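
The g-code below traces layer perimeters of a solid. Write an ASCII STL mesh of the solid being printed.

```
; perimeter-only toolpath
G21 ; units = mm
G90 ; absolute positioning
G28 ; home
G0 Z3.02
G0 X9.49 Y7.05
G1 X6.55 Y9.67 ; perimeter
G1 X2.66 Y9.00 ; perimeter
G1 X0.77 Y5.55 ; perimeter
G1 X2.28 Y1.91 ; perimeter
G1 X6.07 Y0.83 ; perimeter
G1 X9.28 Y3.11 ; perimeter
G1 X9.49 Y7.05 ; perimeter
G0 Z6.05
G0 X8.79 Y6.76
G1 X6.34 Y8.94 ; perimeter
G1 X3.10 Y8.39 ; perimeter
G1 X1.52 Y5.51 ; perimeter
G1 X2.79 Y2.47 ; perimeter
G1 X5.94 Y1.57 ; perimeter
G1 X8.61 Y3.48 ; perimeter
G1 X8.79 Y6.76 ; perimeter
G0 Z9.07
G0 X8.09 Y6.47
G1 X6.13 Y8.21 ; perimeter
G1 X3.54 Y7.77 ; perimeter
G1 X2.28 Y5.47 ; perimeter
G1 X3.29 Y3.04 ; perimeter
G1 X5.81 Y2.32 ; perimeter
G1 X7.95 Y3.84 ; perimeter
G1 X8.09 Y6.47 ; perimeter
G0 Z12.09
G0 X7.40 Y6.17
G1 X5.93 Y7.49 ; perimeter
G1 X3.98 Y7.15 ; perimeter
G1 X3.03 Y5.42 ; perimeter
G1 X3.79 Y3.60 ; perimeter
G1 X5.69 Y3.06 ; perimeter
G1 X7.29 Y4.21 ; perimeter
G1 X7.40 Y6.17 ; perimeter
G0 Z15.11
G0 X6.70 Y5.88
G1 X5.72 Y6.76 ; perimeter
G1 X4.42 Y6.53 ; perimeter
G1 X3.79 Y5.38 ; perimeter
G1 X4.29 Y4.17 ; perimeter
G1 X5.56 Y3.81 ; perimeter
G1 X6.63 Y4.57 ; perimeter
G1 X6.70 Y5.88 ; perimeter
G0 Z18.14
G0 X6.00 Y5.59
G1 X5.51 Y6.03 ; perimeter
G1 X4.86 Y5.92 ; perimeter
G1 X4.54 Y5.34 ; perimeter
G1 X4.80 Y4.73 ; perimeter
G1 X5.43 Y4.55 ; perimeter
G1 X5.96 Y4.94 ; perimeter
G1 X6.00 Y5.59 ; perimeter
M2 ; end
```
solid part
  facet normal 0.0000 0.0000 -1.0000
    outer loop
      vertex 2.22 9.62 0.00
      vertex 6.76 10.40 0.00
      vertex 10.19 7.34 0.00
    endloop
  endfacet
  facet normal 0.0000 0.0000 -1.0000
    outer loop
      vertex 0.01 5.59 0.00
      vertex 2.22 9.62 0.00
      vertex 10.19 7.34 0.00
    endloop
  endfacet
  facet normal 0.0000 0.0000 -1.0000
    outer loop
      vertex 1.78 1.34 0.00
      vertex 0.01 5.59 0.00
      vertex 10.19 7.34 0.00
    endloop
  endfacet
  facet normal 0.0000 0.0000 -1.0000
    outer loop
      vertex 6.20 0.08 0.00
      vertex 1.78 1.34 0.00
      vertex 10.19 7.34 0.00
    endloop
  endfacet
  facet normal 0.0000 0.0000 -1.0000
    outer loop
      vertex 9.94 2.75 0.00
      vertex 6.20 0.08 0.00
      vertex 10.19 7.34 0.00
    endloop
  endfacet
  facet normal 0.6494 0.7279 0.2202
    outer loop
      vertex 10.19 7.34 0.00
      vertex 6.76 10.40 0.00
      vertex 5.30 5.30 21.16
    endloop
  endfacet
  facet normal -0.1652 0.9613 0.2203
    outer loop
      vertex 6.76 10.40 0.00
      vertex 2.22 9.62 0.00
      vertex 5.30 5.30 21.16
    endloop
  endfacet
  facet normal -0.8553 0.4690 0.2202
    outer loop
      vertex 2.22 9.62 0.00
      vertex 0.01 5.59 0.00
      vertex 5.30 5.30 21.16
    endloop
  endfacet
  facet normal -0.9005 -0.3750 0.2200
    outer loop
      vertex 0.01 5.59 0.00
      vertex 1.78 1.34 0.00
      vertex 5.30 5.30 21.16
    endloop
  endfacet
  facet normal -0.2674 -0.9381 0.2201
    outer loop
      vertex 1.78 1.34 0.00
      vertex 6.20 0.08 0.00
      vertex 5.30 5.30 21.16
    endloop
  endfacet
  facet normal 0.5668 -0.7939 0.2200
    outer loop
      vertex 6.20 0.08 0.00
      vertex 9.94 2.75 0.00
      vertex 5.30 5.30 21.16
    endloop
  endfacet
  facet normal 0.9741 -0.0531 0.2200
    outer loop
      vertex 9.94 2.75 0.00
      vertex 10.19 7.34 0.00
      vertex 5.30 5.30 21.16
    endloop
  endfacet
endsolid part

The G0 Z moves step by Δz≈3.02 mm. The G1 loops shrink linearly with z, so the solid tapers from its base footprint up to z≈21.2. Closing with a flat bottom cap and the tapered top and triangulating gives 12 facets — a regular 7-sided pyramid, base circumscribed radius ≈ 5.3 mm, apex at z ≈ 21.2 mm.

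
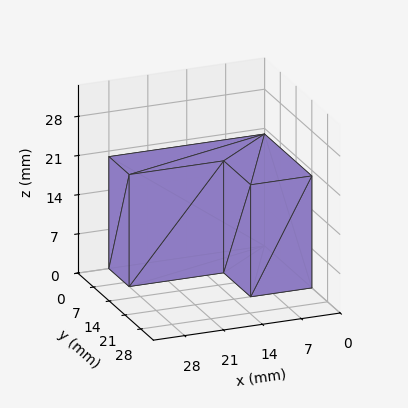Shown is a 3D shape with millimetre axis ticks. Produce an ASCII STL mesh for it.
Reading the render: the shape is an L-shaped prism: outer 28 × 21 mm, arm thicknesses ≈ 9 mm (horizontal) and 11 mm (vertical), extruded 20 mm in z (dimensions read to the nearest mm from the axis ticks). For the STL, each face is triangulated and given an outward normal.

solid part
  facet normal 0.0000 0.0000 -1.0000
    outer loop
      vertex 28.000 9.000 0.000
      vertex 28.000 0.000 0.000
      vertex 0.000 0.000 0.000
    endloop
  endfacet
  facet normal 0.0000 0.0000 -1.0000
    outer loop
      vertex 11.000 9.000 0.000
      vertex 28.000 9.000 0.000
      vertex 0.000 0.000 0.000
    endloop
  endfacet
  facet normal 0.0000 0.0000 -1.0000
    outer loop
      vertex 11.000 21.000 0.000
      vertex 11.000 9.000 0.000
      vertex 0.000 0.000 0.000
    endloop
  endfacet
  facet normal 0.0000 0.0000 -1.0000
    outer loop
      vertex 0.000 21.000 0.000
      vertex 11.000 21.000 0.000
      vertex 0.000 0.000 0.000
    endloop
  endfacet
  facet normal 0.0000 0.0000 1.0000
    outer loop
      vertex 0.000 0.000 20.000
      vertex 28.000 0.000 20.000
      vertex 28.000 9.000 20.000
    endloop
  endfacet
  facet normal 0.0000 0.0000 1.0000
    outer loop
      vertex 0.000 0.000 20.000
      vertex 28.000 9.000 20.000
      vertex 11.000 9.000 20.000
    endloop
  endfacet
  facet normal 0.0000 0.0000 1.0000
    outer loop
      vertex 0.000 0.000 20.000
      vertex 11.000 9.000 20.000
      vertex 11.000 21.000 20.000
    endloop
  endfacet
  facet normal 0.0000 0.0000 1.0000
    outer loop
      vertex 0.000 0.000 20.000
      vertex 11.000 21.000 20.000
      vertex 0.000 21.000 20.000
    endloop
  endfacet
  facet normal 0.0000 -1.0000 0.0000
    outer loop
      vertex 0.000 0.000 0.000
      vertex 28.000 0.000 0.000
      vertex 28.000 0.000 20.000
    endloop
  endfacet
  facet normal 0.0000 -1.0000 0.0000
    outer loop
      vertex 0.000 0.000 0.000
      vertex 28.000 0.000 20.000
      vertex 0.000 0.000 20.000
    endloop
  endfacet
  facet normal 1.0000 0.0000 0.0000
    outer loop
      vertex 28.000 0.000 0.000
      vertex 28.000 9.000 0.000
      vertex 28.000 9.000 20.000
    endloop
  endfacet
  facet normal 1.0000 0.0000 0.0000
    outer loop
      vertex 28.000 0.000 0.000
      vertex 28.000 9.000 20.000
      vertex 28.000 0.000 20.000
    endloop
  endfacet
  facet normal 0.0000 1.0000 0.0000
    outer loop
      vertex 28.000 9.000 0.000
      vertex 11.000 9.000 0.000
      vertex 11.000 9.000 20.000
    endloop
  endfacet
  facet normal 0.0000 1.0000 0.0000
    outer loop
      vertex 28.000 9.000 0.000
      vertex 11.000 9.000 20.000
      vertex 28.000 9.000 20.000
    endloop
  endfacet
  facet normal 1.0000 0.0000 0.0000
    outer loop
      vertex 11.000 9.000 0.000
      vertex 11.000 21.000 0.000
      vertex 11.000 21.000 20.000
    endloop
  endfacet
  facet normal 1.0000 0.0000 0.0000
    outer loop
      vertex 11.000 9.000 0.000
      vertex 11.000 21.000 20.000
      vertex 11.000 9.000 20.000
    endloop
  endfacet
  facet normal 0.0000 1.0000 0.0000
    outer loop
      vertex 11.000 21.000 0.000
      vertex 0.000 21.000 0.000
      vertex 0.000 21.000 20.000
    endloop
  endfacet
  facet normal 0.0000 1.0000 0.0000
    outer loop
      vertex 11.000 21.000 0.000
      vertex 0.000 21.000 20.000
      vertex 11.000 21.000 20.000
    endloop
  endfacet
  facet normal -1.0000 0.0000 0.0000
    outer loop
      vertex 0.000 21.000 0.000
      vertex 0.000 0.000 0.000
      vertex 0.000 0.000 20.000
    endloop
  endfacet
  facet normal -1.0000 0.0000 0.0000
    outer loop
      vertex 0.000 21.000 0.000
      vertex 0.000 0.000 20.000
      vertex 0.000 21.000 20.000
    endloop
  endfacet
endsolid part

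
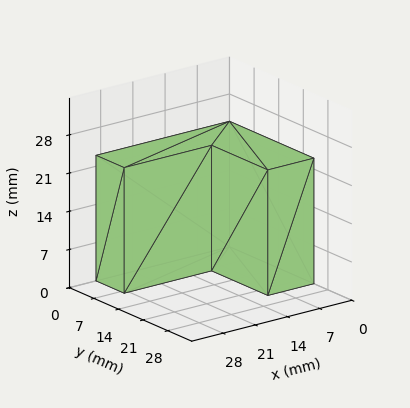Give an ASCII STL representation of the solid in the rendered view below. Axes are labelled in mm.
Reading the render: the shape is an L-shaped prism: outer 29 × 24 mm, arm thicknesses ≈ 8 mm (horizontal) and 10 mm (vertical), extruded 23 mm in z (dimensions read to the nearest mm from the axis ticks). For the STL, each face is triangulated and given an outward normal.

solid part
  facet normal 0.0000 0.0000 -1.0000
    outer loop
      vertex 29.00 8.00 0.00
      vertex 29.00 0.00 0.00
      vertex 0.00 0.00 0.00
    endloop
  endfacet
  facet normal 0.0000 0.0000 -1.0000
    outer loop
      vertex 10.00 8.00 0.00
      vertex 29.00 8.00 0.00
      vertex 0.00 0.00 0.00
    endloop
  endfacet
  facet normal 0.0000 0.0000 -1.0000
    outer loop
      vertex 10.00 24.00 0.00
      vertex 10.00 8.00 0.00
      vertex 0.00 0.00 0.00
    endloop
  endfacet
  facet normal 0.0000 0.0000 -1.0000
    outer loop
      vertex 0.00 24.00 0.00
      vertex 10.00 24.00 0.00
      vertex 0.00 0.00 0.00
    endloop
  endfacet
  facet normal 0.0000 0.0000 1.0000
    outer loop
      vertex 0.00 0.00 23.00
      vertex 29.00 0.00 23.00
      vertex 29.00 8.00 23.00
    endloop
  endfacet
  facet normal 0.0000 0.0000 1.0000
    outer loop
      vertex 0.00 0.00 23.00
      vertex 29.00 8.00 23.00
      vertex 10.00 8.00 23.00
    endloop
  endfacet
  facet normal 0.0000 0.0000 1.0000
    outer loop
      vertex 0.00 0.00 23.00
      vertex 10.00 8.00 23.00
      vertex 10.00 24.00 23.00
    endloop
  endfacet
  facet normal 0.0000 0.0000 1.0000
    outer loop
      vertex 0.00 0.00 23.00
      vertex 10.00 24.00 23.00
      vertex 0.00 24.00 23.00
    endloop
  endfacet
  facet normal 0.0000 -1.0000 0.0000
    outer loop
      vertex 0.00 0.00 0.00
      vertex 29.00 0.00 0.00
      vertex 29.00 0.00 23.00
    endloop
  endfacet
  facet normal 0.0000 -1.0000 0.0000
    outer loop
      vertex 0.00 0.00 0.00
      vertex 29.00 0.00 23.00
      vertex 0.00 0.00 23.00
    endloop
  endfacet
  facet normal 1.0000 0.0000 0.0000
    outer loop
      vertex 29.00 0.00 0.00
      vertex 29.00 8.00 0.00
      vertex 29.00 8.00 23.00
    endloop
  endfacet
  facet normal 1.0000 0.0000 0.0000
    outer loop
      vertex 29.00 0.00 0.00
      vertex 29.00 8.00 23.00
      vertex 29.00 0.00 23.00
    endloop
  endfacet
  facet normal 0.0000 1.0000 0.0000
    outer loop
      vertex 29.00 8.00 0.00
      vertex 10.00 8.00 0.00
      vertex 10.00 8.00 23.00
    endloop
  endfacet
  facet normal 0.0000 1.0000 0.0000
    outer loop
      vertex 29.00 8.00 0.00
      vertex 10.00 8.00 23.00
      vertex 29.00 8.00 23.00
    endloop
  endfacet
  facet normal 1.0000 0.0000 0.0000
    outer loop
      vertex 10.00 8.00 0.00
      vertex 10.00 24.00 0.00
      vertex 10.00 24.00 23.00
    endloop
  endfacet
  facet normal 1.0000 0.0000 0.0000
    outer loop
      vertex 10.00 8.00 0.00
      vertex 10.00 24.00 23.00
      vertex 10.00 8.00 23.00
    endloop
  endfacet
  facet normal 0.0000 1.0000 0.0000
    outer loop
      vertex 10.00 24.00 0.00
      vertex 0.00 24.00 0.00
      vertex 0.00 24.00 23.00
    endloop
  endfacet
  facet normal 0.0000 1.0000 0.0000
    outer loop
      vertex 10.00 24.00 0.00
      vertex 0.00 24.00 23.00
      vertex 10.00 24.00 23.00
    endloop
  endfacet
  facet normal -1.0000 0.0000 0.0000
    outer loop
      vertex 0.00 24.00 0.00
      vertex 0.00 0.00 0.00
      vertex 0.00 0.00 23.00
    endloop
  endfacet
  facet normal -1.0000 0.0000 0.0000
    outer loop
      vertex 0.00 24.00 0.00
      vertex 0.00 0.00 23.00
      vertex 0.00 24.00 23.00
    endloop
  endfacet
endsolid part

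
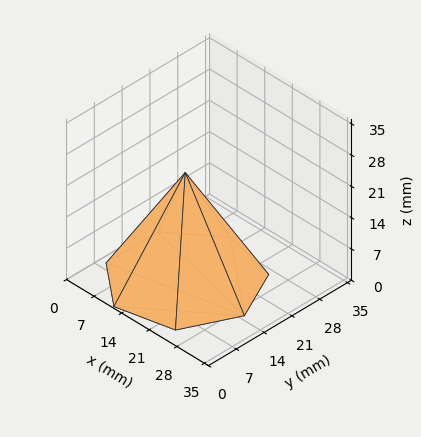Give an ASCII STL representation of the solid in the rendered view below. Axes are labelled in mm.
Reading the render: the shape is a regular 7-sided pyramid, base circumscribed radius ≈ 15 mm, apex at z ≈ 24 mm (dimensions read to the nearest mm from the axis ticks). For the STL, each face is triangulated and given an outward normal.

solid part
  facet normal 0.0000 0.0000 -1.0000
    outer loop
      vertex 11.66 29.62 0.00
      vertex 24.35 26.73 0.00
      vertex 30.00 15.00 0.00
    endloop
  endfacet
  facet normal 0.0000 0.0000 -1.0000
    outer loop
      vertex 1.49 21.51 0.00
      vertex 11.66 29.62 0.00
      vertex 30.00 15.00 0.00
    endloop
  endfacet
  facet normal 0.0000 0.0000 -1.0000
    outer loop
      vertex 1.49 8.49 0.00
      vertex 1.49 21.51 0.00
      vertex 30.00 15.00 0.00
    endloop
  endfacet
  facet normal 0.0000 0.0000 -1.0000
    outer loop
      vertex 11.66 0.38 0.00
      vertex 1.49 8.49 0.00
      vertex 30.00 15.00 0.00
    endloop
  endfacet
  facet normal 0.0000 0.0000 -1.0000
    outer loop
      vertex 24.35 3.27 0.00
      vertex 11.66 0.38 0.00
      vertex 30.00 15.00 0.00
    endloop
  endfacet
  facet normal 0.7850 0.3781 0.4906
    outer loop
      vertex 30.00 15.00 0.00
      vertex 24.35 26.73 0.00
      vertex 15.00 15.00 24.00
    endloop
  endfacet
  facet normal 0.1935 0.8496 0.4906
    outer loop
      vertex 24.35 26.73 0.00
      vertex 11.66 29.62 0.00
      vertex 15.00 15.00 24.00
    endloop
  endfacet
  facet normal -0.5433 0.6813 0.4906
    outer loop
      vertex 11.66 29.62 0.00
      vertex 1.49 21.51 0.00
      vertex 15.00 15.00 24.00
    endloop
  endfacet
  facet normal -0.8714 0.0000 0.4905
    outer loop
      vertex 1.49 21.51 0.00
      vertex 1.49 8.49 0.00
      vertex 15.00 15.00 24.00
    endloop
  endfacet
  facet normal -0.5433 -0.6813 0.4906
    outer loop
      vertex 1.49 8.49 0.00
      vertex 11.66 0.38 0.00
      vertex 15.00 15.00 24.00
    endloop
  endfacet
  facet normal 0.1935 -0.8496 0.4906
    outer loop
      vertex 11.66 0.38 0.00
      vertex 24.35 3.27 0.00
      vertex 15.00 15.00 24.00
    endloop
  endfacet
  facet normal 0.7850 -0.3781 0.4906
    outer loop
      vertex 24.35 3.27 0.00
      vertex 30.00 15.00 0.00
      vertex 15.00 15.00 24.00
    endloop
  endfacet
endsolid part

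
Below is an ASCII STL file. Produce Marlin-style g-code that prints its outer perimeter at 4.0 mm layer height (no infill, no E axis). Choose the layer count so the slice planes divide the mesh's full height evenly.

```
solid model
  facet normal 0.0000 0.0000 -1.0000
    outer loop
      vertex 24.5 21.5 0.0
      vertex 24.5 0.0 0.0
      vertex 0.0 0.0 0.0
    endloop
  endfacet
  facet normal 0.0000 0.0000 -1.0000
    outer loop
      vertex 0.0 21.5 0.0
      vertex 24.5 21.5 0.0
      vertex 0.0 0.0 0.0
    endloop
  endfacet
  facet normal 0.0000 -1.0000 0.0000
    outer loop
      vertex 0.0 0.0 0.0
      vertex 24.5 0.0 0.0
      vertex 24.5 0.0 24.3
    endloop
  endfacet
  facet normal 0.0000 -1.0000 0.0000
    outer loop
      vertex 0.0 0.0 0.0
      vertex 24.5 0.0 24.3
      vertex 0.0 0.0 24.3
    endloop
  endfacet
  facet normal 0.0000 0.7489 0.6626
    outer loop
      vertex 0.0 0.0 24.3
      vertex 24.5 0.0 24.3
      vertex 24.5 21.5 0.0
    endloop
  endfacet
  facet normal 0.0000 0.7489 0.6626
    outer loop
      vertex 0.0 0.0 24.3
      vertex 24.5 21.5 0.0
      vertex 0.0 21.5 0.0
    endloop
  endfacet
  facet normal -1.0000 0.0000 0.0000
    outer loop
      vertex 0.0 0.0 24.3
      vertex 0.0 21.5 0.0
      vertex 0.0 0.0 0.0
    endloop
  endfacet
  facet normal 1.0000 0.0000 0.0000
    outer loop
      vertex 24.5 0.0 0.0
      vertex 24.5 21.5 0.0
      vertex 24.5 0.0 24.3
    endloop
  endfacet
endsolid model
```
; perimeter-only toolpath
G21 ; units = mm
G90 ; absolute positioning
G28 ; home
; layer 1
G0 Z4.0
G0 X0.0 Y0.0
G1 X24.5 Y0.0
G1 X24.5 Y17.9
G1 X0.0 Y17.9
G1 X0.0 Y0.0
; layer 2
G0 Z8.1
G0 X0.0 Y0.0
G1 X24.5 Y0.0
G1 X24.5 Y14.3
G1 X0.0 Y14.3
G1 X0.0 Y0.0
; layer 3
G0 Z12.1
G0 X0.0 Y0.0
G1 X24.5 Y0.0
G1 X24.5 Y10.8
G1 X0.0 Y10.8
G1 X0.0 Y0.0
; layer 4
G0 Z16.2
G0 X0.0 Y0.0
G1 X24.5 Y0.0
G1 X24.5 Y7.2
G1 X0.0 Y7.2
G1 X0.0 Y0.0
; layer 5
G0 Z20.2
G0 X0.0 Y0.0
G1 X24.5 Y0.0
G1 X24.5 Y3.6
G1 X0.0 Y3.6
G1 X0.0 Y0.0
M2 ; end

The solid is a wedge (ramp): 24.5 × 21.5 mm base, rising to 24.3 mm along the y=0 edge and sloping linearly to z=0 at y=21.5. Slicing at Δz = 4.0 mm — 6 equal slices spanning the solid's height, so layer i sits at z = i·h/6 — gives 5 non-empty perimeters. Each is a 4-segment closed polygon; G0 lifts to the layer z and rapids to the start vertex, then G1 traces the edges. The cross-section shrinks linearly with z (the slice at the apex is degenerate and omitted).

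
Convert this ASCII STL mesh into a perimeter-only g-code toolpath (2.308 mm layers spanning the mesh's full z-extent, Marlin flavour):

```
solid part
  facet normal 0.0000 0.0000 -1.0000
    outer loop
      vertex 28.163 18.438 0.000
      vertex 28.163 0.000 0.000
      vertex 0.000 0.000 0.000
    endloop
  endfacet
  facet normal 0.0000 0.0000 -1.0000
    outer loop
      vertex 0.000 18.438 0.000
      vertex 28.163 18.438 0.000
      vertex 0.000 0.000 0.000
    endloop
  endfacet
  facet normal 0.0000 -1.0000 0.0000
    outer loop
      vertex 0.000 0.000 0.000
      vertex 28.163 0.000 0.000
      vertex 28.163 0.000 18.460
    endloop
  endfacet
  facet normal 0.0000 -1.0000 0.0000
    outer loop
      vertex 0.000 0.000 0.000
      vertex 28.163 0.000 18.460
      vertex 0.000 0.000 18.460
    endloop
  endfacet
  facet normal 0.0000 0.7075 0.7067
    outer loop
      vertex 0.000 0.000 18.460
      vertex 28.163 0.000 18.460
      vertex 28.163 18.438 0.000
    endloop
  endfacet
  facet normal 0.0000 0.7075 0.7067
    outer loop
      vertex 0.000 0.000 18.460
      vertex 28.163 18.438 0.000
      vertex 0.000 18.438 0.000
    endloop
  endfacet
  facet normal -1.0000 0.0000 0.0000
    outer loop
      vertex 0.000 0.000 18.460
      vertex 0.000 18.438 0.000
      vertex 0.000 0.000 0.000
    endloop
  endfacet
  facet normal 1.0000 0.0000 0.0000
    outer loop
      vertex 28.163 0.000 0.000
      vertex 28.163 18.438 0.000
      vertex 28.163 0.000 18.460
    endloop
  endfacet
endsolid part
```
; perimeter-only toolpath
G21 ; units = mm
G90 ; absolute positioning
G28 ; home
; layer 1
G0 Z2.308
G0 X0.000 Y0.000
G1 X28.163 Y0.000
G1 X28.163 Y16.133
G1 X0.000 Y16.133
G1 X0.000 Y0.000
; layer 2
G0 Z4.615
G0 X0.000 Y0.000
G1 X28.163 Y0.000
G1 X28.163 Y13.828
G1 X0.000 Y13.828
G1 X0.000 Y0.000
; layer 3
G0 Z6.923
G0 X0.000 Y0.000
G1 X28.163 Y0.000
G1 X28.163 Y11.524
G1 X0.000 Y11.524
G1 X0.000 Y0.000
; layer 4
G0 Z9.230
G0 X0.000 Y0.000
G1 X28.163 Y0.000
G1 X28.163 Y9.219
G1 X0.000 Y9.219
G1 X0.000 Y0.000
; layer 5
G0 Z11.538
G0 X0.000 Y0.000
G1 X28.163 Y0.000
G1 X28.163 Y6.914
G1 X0.000 Y6.914
G1 X0.000 Y0.000
; layer 6
G0 Z13.845
G0 X0.000 Y0.000
G1 X28.163 Y0.000
G1 X28.163 Y4.609
G1 X0.000 Y4.609
G1 X0.000 Y0.000
; layer 7
G0 Z16.152
G0 X0.000 Y0.000
G1 X28.163 Y0.000
G1 X28.163 Y2.305
G1 X0.000 Y2.305
G1 X0.000 Y0.000
M2 ; end

The solid is a wedge (ramp): 28.2 × 18.4 mm base, rising to 18.5 mm along the y=0 edge and sloping linearly to z=0 at y=18.4. Slicing at Δz = 2.308 mm — 8 equal slices spanning the solid's height, so layer i sits at z = i·h/8 — gives 7 non-empty perimeters. Each is a 4-segment closed polygon; G0 lifts to the layer z and rapids to the start vertex, then G1 traces the edges. The cross-section shrinks linearly with z (the slice at the apex is degenerate and omitted).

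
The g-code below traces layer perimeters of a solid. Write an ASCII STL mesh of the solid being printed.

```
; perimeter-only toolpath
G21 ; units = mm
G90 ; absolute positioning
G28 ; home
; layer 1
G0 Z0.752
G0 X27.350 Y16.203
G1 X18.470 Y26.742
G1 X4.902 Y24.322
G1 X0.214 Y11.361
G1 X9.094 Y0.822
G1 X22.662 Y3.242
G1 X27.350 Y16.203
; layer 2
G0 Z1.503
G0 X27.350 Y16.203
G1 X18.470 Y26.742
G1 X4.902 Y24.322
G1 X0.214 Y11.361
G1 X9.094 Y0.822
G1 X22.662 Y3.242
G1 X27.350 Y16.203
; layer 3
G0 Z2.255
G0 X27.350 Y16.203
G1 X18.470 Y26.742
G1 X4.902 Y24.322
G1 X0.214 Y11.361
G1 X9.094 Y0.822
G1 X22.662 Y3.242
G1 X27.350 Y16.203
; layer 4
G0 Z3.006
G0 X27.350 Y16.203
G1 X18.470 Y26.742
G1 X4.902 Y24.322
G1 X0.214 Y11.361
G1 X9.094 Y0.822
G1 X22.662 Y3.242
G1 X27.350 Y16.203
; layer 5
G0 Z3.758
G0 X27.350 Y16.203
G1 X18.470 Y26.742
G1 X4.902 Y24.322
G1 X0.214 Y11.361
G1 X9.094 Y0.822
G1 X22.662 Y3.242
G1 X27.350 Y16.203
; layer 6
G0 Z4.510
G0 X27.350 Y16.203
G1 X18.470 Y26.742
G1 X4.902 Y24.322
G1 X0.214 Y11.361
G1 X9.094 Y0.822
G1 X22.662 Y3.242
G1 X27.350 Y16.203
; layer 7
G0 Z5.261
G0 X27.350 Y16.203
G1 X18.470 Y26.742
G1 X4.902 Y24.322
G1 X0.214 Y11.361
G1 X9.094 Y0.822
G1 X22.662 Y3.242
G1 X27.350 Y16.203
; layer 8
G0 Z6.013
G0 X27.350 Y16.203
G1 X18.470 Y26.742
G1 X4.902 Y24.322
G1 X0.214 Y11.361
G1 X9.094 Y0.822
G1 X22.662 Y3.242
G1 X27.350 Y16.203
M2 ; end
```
solid part
  facet normal 0.0000 0.0000 -1.0000
    outer loop
      vertex 4.902 24.322 0.000
      vertex 18.470 26.742 0.000
      vertex 27.350 16.203 0.000
    endloop
  endfacet
  facet normal 0.0000 0.0000 -1.0000
    outer loop
      vertex 0.214 11.361 0.000
      vertex 4.902 24.322 0.000
      vertex 27.350 16.203 0.000
    endloop
  endfacet
  facet normal 0.0000 0.0000 -1.0000
    outer loop
      vertex 9.094 0.822 0.000
      vertex 0.214 11.361 0.000
      vertex 27.350 16.203 0.000
    endloop
  endfacet
  facet normal 0.0000 0.0000 -1.0000
    outer loop
      vertex 22.662 3.242 0.000
      vertex 9.094 0.822 0.000
      vertex 27.350 16.203 0.000
    endloop
  endfacet
  facet normal 0.0000 0.0000 1.0000
    outer loop
      vertex 27.350 16.203 6.013
      vertex 18.470 26.742 6.013
      vertex 4.902 24.322 6.013
    endloop
  endfacet
  facet normal 0.0000 0.0000 1.0000
    outer loop
      vertex 27.350 16.203 6.013
      vertex 4.902 24.322 6.013
      vertex 0.214 11.361 6.013
    endloop
  endfacet
  facet normal 0.0000 0.0000 1.0000
    outer loop
      vertex 27.350 16.203 6.013
      vertex 0.214 11.361 6.013
      vertex 9.094 0.822 6.013
    endloop
  endfacet
  facet normal 0.0000 0.0000 1.0000
    outer loop
      vertex 27.350 16.203 6.013
      vertex 9.094 0.822 6.013
      vertex 22.662 3.242 6.013
    endloop
  endfacet
  facet normal 0.7647 0.6444 0.0000
    outer loop
      vertex 27.350 16.203 0.000
      vertex 18.470 26.742 0.000
      vertex 18.470 26.742 6.013
    endloop
  endfacet
  facet normal 0.7647 0.6444 0.0000
    outer loop
      vertex 27.350 16.203 0.000
      vertex 18.470 26.742 6.013
      vertex 27.350 16.203 6.013
    endloop
  endfacet
  facet normal -0.1756 0.9845 0.0000
    outer loop
      vertex 18.470 26.742 0.000
      vertex 4.902 24.322 0.000
      vertex 4.902 24.322 6.013
    endloop
  endfacet
  facet normal -0.1756 0.9845 0.0000
    outer loop
      vertex 18.470 26.742 0.000
      vertex 4.902 24.322 6.013
      vertex 18.470 26.742 6.013
    endloop
  endfacet
  facet normal -0.9404 0.3401 0.0000
    outer loop
      vertex 4.902 24.322 0.000
      vertex 0.214 11.361 0.000
      vertex 0.214 11.361 6.013
    endloop
  endfacet
  facet normal -0.9404 0.3401 0.0000
    outer loop
      vertex 4.902 24.322 0.000
      vertex 0.214 11.361 6.013
      vertex 4.902 24.322 6.013
    endloop
  endfacet
  facet normal -0.7647 -0.6444 0.0000
    outer loop
      vertex 0.214 11.361 0.000
      vertex 9.094 0.822 0.000
      vertex 9.094 0.822 6.013
    endloop
  endfacet
  facet normal -0.7647 -0.6444 0.0000
    outer loop
      vertex 0.214 11.361 0.000
      vertex 9.094 0.822 6.013
      vertex 0.214 11.361 6.013
    endloop
  endfacet
  facet normal 0.1756 -0.9845 0.0000
    outer loop
      vertex 9.094 0.822 0.000
      vertex 22.662 3.242 0.000
      vertex 22.662 3.242 6.013
    endloop
  endfacet
  facet normal 0.1756 -0.9845 0.0000
    outer loop
      vertex 9.094 0.822 0.000
      vertex 22.662 3.242 6.013
      vertex 9.094 0.822 6.013
    endloop
  endfacet
  facet normal 0.9404 -0.3401 0.0000
    outer loop
      vertex 22.662 3.242 0.000
      vertex 27.350 16.203 0.000
      vertex 27.350 16.203 6.013
    endloop
  endfacet
  facet normal 0.9404 -0.3401 0.0000
    outer loop
      vertex 22.662 3.242 0.000
      vertex 27.350 16.203 6.013
      vertex 22.662 3.242 6.013
    endloop
  endfacet
endsolid part

The G0 Z moves step by Δz≈0.752 mm. Every layer's G1 loop is the same polygon, so the solid is a straight extrusion of it from z=0 to z≈6.01. Closing with flat bottom and top caps and triangulating gives 20 facets — a regular 6-sided prism (a cylinder approximated with 6 flat sides), circumscribed radius ≈ 13.8 mm, height ≈ 6.01 mm.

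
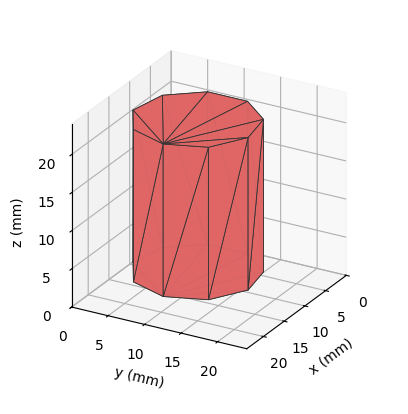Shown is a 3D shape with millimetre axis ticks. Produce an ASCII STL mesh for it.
Reading the render: the shape is a regular 9-sided prism (a cylinder approximated with 9 flat sides), circumscribed radius ≈ 8 mm, height ≈ 20 mm (dimensions read to the nearest mm from the axis ticks). For the STL, each face is triangulated and given an outward normal.

solid part
  facet normal 0.0000 0.0000 -1.0000
    outer loop
      vertex 9.389 15.878 0.000
      vertex 14.128 13.142 0.000
      vertex 16.000 8.000 0.000
    endloop
  endfacet
  facet normal 0.0000 0.0000 -1.0000
    outer loop
      vertex 4.000 14.928 0.000
      vertex 9.389 15.878 0.000
      vertex 16.000 8.000 0.000
    endloop
  endfacet
  facet normal 0.0000 0.0000 -1.0000
    outer loop
      vertex 0.482 10.736 0.000
      vertex 4.000 14.928 0.000
      vertex 16.000 8.000 0.000
    endloop
  endfacet
  facet normal 0.0000 0.0000 -1.0000
    outer loop
      vertex 0.482 5.264 0.000
      vertex 0.482 10.736 0.000
      vertex 16.000 8.000 0.000
    endloop
  endfacet
  facet normal 0.0000 0.0000 -1.0000
    outer loop
      vertex 4.000 1.072 0.000
      vertex 0.482 5.264 0.000
      vertex 16.000 8.000 0.000
    endloop
  endfacet
  facet normal 0.0000 0.0000 -1.0000
    outer loop
      vertex 9.389 0.122 0.000
      vertex 4.000 1.072 0.000
      vertex 16.000 8.000 0.000
    endloop
  endfacet
  facet normal 0.0000 0.0000 -1.0000
    outer loop
      vertex 14.128 2.858 0.000
      vertex 9.389 0.122 0.000
      vertex 16.000 8.000 0.000
    endloop
  endfacet
  facet normal 0.0000 0.0000 1.0000
    outer loop
      vertex 16.000 8.000 20.000
      vertex 14.128 13.142 20.000
      vertex 9.389 15.878 20.000
    endloop
  endfacet
  facet normal 0.0000 0.0000 1.0000
    outer loop
      vertex 16.000 8.000 20.000
      vertex 9.389 15.878 20.000
      vertex 4.000 14.928 20.000
    endloop
  endfacet
  facet normal 0.0000 0.0000 1.0000
    outer loop
      vertex 16.000 8.000 20.000
      vertex 4.000 14.928 20.000
      vertex 0.482 10.736 20.000
    endloop
  endfacet
  facet normal 0.0000 0.0000 1.0000
    outer loop
      vertex 16.000 8.000 20.000
      vertex 0.482 10.736 20.000
      vertex 0.482 5.264 20.000
    endloop
  endfacet
  facet normal 0.0000 0.0000 1.0000
    outer loop
      vertex 16.000 8.000 20.000
      vertex 0.482 5.264 20.000
      vertex 4.000 1.072 20.000
    endloop
  endfacet
  facet normal 0.0000 0.0000 1.0000
    outer loop
      vertex 16.000 8.000 20.000
      vertex 4.000 1.072 20.000
      vertex 9.389 0.122 20.000
    endloop
  endfacet
  facet normal 0.0000 0.0000 1.0000
    outer loop
      vertex 16.000 8.000 20.000
      vertex 9.389 0.122 20.000
      vertex 14.128 2.858 20.000
    endloop
  endfacet
  facet normal 0.9397 0.3421 0.0000
    outer loop
      vertex 16.000 8.000 0.000
      vertex 14.128 13.142 0.000
      vertex 14.128 13.142 20.000
    endloop
  endfacet
  facet normal 0.9397 0.3421 0.0000
    outer loop
      vertex 16.000 8.000 0.000
      vertex 14.128 13.142 20.000
      vertex 16.000 8.000 20.000
    endloop
  endfacet
  facet normal 0.5000 0.8660 0.0000
    outer loop
      vertex 14.128 13.142 0.000
      vertex 9.389 15.878 0.000
      vertex 9.389 15.878 20.000
    endloop
  endfacet
  facet normal 0.5000 0.8660 0.0000
    outer loop
      vertex 14.128 13.142 0.000
      vertex 9.389 15.878 20.000
      vertex 14.128 13.142 20.000
    endloop
  endfacet
  facet normal -0.1736 0.9848 0.0000
    outer loop
      vertex 9.389 15.878 0.000
      vertex 4.000 14.928 0.000
      vertex 4.000 14.928 20.000
    endloop
  endfacet
  facet normal -0.1736 0.9848 0.0000
    outer loop
      vertex 9.389 15.878 0.000
      vertex 4.000 14.928 20.000
      vertex 9.389 15.878 20.000
    endloop
  endfacet
  facet normal -0.7660 0.6428 0.0000
    outer loop
      vertex 4.000 14.928 0.000
      vertex 0.482 10.736 0.000
      vertex 0.482 10.736 20.000
    endloop
  endfacet
  facet normal -0.7660 0.6428 0.0000
    outer loop
      vertex 4.000 14.928 0.000
      vertex 0.482 10.736 20.000
      vertex 4.000 14.928 20.000
    endloop
  endfacet
  facet normal -1.0000 0.0000 0.0000
    outer loop
      vertex 0.482 10.736 0.000
      vertex 0.482 5.264 0.000
      vertex 0.482 5.264 20.000
    endloop
  endfacet
  facet normal -1.0000 0.0000 0.0000
    outer loop
      vertex 0.482 10.736 0.000
      vertex 0.482 5.264 20.000
      vertex 0.482 10.736 20.000
    endloop
  endfacet
  facet normal -0.7660 -0.6428 0.0000
    outer loop
      vertex 0.482 5.264 0.000
      vertex 4.000 1.072 0.000
      vertex 4.000 1.072 20.000
    endloop
  endfacet
  facet normal -0.7660 -0.6428 0.0000
    outer loop
      vertex 0.482 5.264 0.000
      vertex 4.000 1.072 20.000
      vertex 0.482 5.264 20.000
    endloop
  endfacet
  facet normal -0.1736 -0.9848 0.0000
    outer loop
      vertex 4.000 1.072 0.000
      vertex 9.389 0.122 0.000
      vertex 9.389 0.122 20.000
    endloop
  endfacet
  facet normal -0.1736 -0.9848 0.0000
    outer loop
      vertex 4.000 1.072 0.000
      vertex 9.389 0.122 20.000
      vertex 4.000 1.072 20.000
    endloop
  endfacet
  facet normal 0.5000 -0.8660 0.0000
    outer loop
      vertex 9.389 0.122 0.000
      vertex 14.128 2.858 0.000
      vertex 14.128 2.858 20.000
    endloop
  endfacet
  facet normal 0.5000 -0.8660 0.0000
    outer loop
      vertex 9.389 0.122 0.000
      vertex 14.128 2.858 20.000
      vertex 9.389 0.122 20.000
    endloop
  endfacet
  facet normal 0.9397 -0.3421 0.0000
    outer loop
      vertex 14.128 2.858 0.000
      vertex 16.000 8.000 0.000
      vertex 16.000 8.000 20.000
    endloop
  endfacet
  facet normal 0.9397 -0.3421 0.0000
    outer loop
      vertex 14.128 2.858 0.000
      vertex 16.000 8.000 20.000
      vertex 14.128 2.858 20.000
    endloop
  endfacet
endsolid part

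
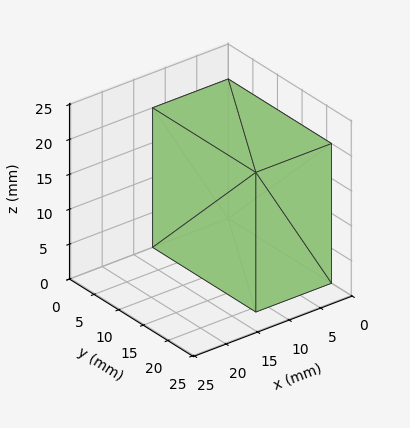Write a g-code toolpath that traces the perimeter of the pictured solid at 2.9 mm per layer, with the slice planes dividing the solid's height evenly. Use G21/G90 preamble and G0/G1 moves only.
Reading the render: the shape is a rectangular box, roughly 12 × 21 mm footprint and 20 mm tall (dimensions read to the nearest mm from the axis ticks). For the g-code, the solid's height is divided into equal slices at the stated Δz and each level perimeter traced with G1 moves after a G0 lift.

; perimeter-only toolpath
G21 ; units = mm
G90 ; absolute positioning
G28 ; home
; layer 1
G0 Z2.9
G0 X0.0 Y0.0
G1 X12.0 Y0.0
G1 X12.0 Y21.0
G1 X0.0 Y21.0
G1 X0.0 Y0.0
; layer 2
G0 Z5.7
G0 X0.0 Y0.0
G1 X12.0 Y0.0
G1 X12.0 Y21.0
G1 X0.0 Y21.0
G1 X0.0 Y0.0
; layer 3
G0 Z8.6
G0 X0.0 Y0.0
G1 X12.0 Y0.0
G1 X12.0 Y21.0
G1 X0.0 Y21.0
G1 X0.0 Y0.0
; layer 4
G0 Z11.4
G0 X0.0 Y0.0
G1 X12.0 Y0.0
G1 X12.0 Y21.0
G1 X0.0 Y21.0
G1 X0.0 Y0.0
; layer 5
G0 Z14.3
G0 X0.0 Y0.0
G1 X12.0 Y0.0
G1 X12.0 Y21.0
G1 X0.0 Y21.0
G1 X0.0 Y0.0
; layer 6
G0 Z17.1
G0 X0.0 Y0.0
G1 X12.0 Y0.0
G1 X12.0 Y21.0
G1 X0.0 Y21.0
G1 X0.0 Y0.0
; layer 7
G0 Z20.0
G0 X0.0 Y0.0
G1 X12.0 Y0.0
G1 X12.0 Y21.0
G1 X0.0 Y21.0
G1 X0.0 Y0.0
M2 ; end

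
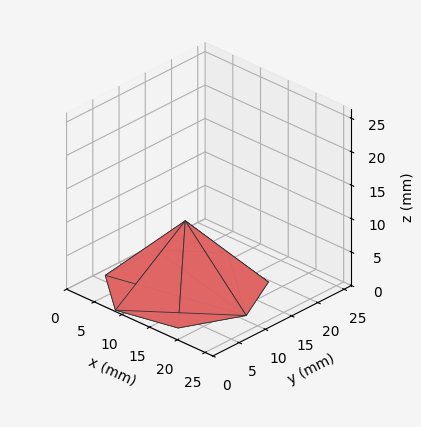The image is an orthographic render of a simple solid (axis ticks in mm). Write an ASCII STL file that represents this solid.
Reading the render: the shape is a regular 7-sided pyramid, base circumscribed radius ≈ 11 mm, apex at z ≈ 10 mm (dimensions read to the nearest mm from the axis ticks). For the STL, each face is triangulated and given an outward normal.

solid part
  facet normal 0.0000 0.0000 -1.0000
    outer loop
      vertex 8.55 21.72 0.00
      vertex 17.86 19.60 0.00
      vertex 22.00 11.00 0.00
    endloop
  endfacet
  facet normal 0.0000 0.0000 -1.0000
    outer loop
      vertex 1.09 15.77 0.00
      vertex 8.55 21.72 0.00
      vertex 22.00 11.00 0.00
    endloop
  endfacet
  facet normal 0.0000 0.0000 -1.0000
    outer loop
      vertex 1.09 6.23 0.00
      vertex 1.09 15.77 0.00
      vertex 22.00 11.00 0.00
    endloop
  endfacet
  facet normal 0.0000 0.0000 -1.0000
    outer loop
      vertex 8.55 0.28 0.00
      vertex 1.09 6.23 0.00
      vertex 22.00 11.00 0.00
    endloop
  endfacet
  facet normal 0.0000 0.0000 -1.0000
    outer loop
      vertex 17.86 2.40 0.00
      vertex 8.55 0.28 0.00
      vertex 22.00 11.00 0.00
    endloop
  endfacet
  facet normal 0.6400 0.3081 0.7040
    outer loop
      vertex 22.00 11.00 0.00
      vertex 17.86 19.60 0.00
      vertex 11.00 11.00 10.00
    endloop
  endfacet
  facet normal 0.1577 0.6926 0.7038
    outer loop
      vertex 17.86 19.60 0.00
      vertex 8.55 21.72 0.00
      vertex 11.00 11.00 10.00
    endloop
  endfacet
  facet normal -0.4429 0.5553 0.7038
    outer loop
      vertex 8.55 21.72 0.00
      vertex 1.09 15.77 0.00
      vertex 11.00 11.00 10.00
    endloop
  endfacet
  facet normal -0.7103 0.0000 0.7039
    outer loop
      vertex 1.09 15.77 0.00
      vertex 1.09 6.23 0.00
      vertex 11.00 11.00 10.00
    endloop
  endfacet
  facet normal -0.4429 -0.5553 0.7038
    outer loop
      vertex 1.09 6.23 0.00
      vertex 8.55 0.28 0.00
      vertex 11.00 11.00 10.00
    endloop
  endfacet
  facet normal 0.1577 -0.6926 0.7038
    outer loop
      vertex 8.55 0.28 0.00
      vertex 17.86 2.40 0.00
      vertex 11.00 11.00 10.00
    endloop
  endfacet
  facet normal 0.6400 -0.3081 0.7040
    outer loop
      vertex 17.86 2.40 0.00
      vertex 22.00 11.00 0.00
      vertex 11.00 11.00 10.00
    endloop
  endfacet
endsolid part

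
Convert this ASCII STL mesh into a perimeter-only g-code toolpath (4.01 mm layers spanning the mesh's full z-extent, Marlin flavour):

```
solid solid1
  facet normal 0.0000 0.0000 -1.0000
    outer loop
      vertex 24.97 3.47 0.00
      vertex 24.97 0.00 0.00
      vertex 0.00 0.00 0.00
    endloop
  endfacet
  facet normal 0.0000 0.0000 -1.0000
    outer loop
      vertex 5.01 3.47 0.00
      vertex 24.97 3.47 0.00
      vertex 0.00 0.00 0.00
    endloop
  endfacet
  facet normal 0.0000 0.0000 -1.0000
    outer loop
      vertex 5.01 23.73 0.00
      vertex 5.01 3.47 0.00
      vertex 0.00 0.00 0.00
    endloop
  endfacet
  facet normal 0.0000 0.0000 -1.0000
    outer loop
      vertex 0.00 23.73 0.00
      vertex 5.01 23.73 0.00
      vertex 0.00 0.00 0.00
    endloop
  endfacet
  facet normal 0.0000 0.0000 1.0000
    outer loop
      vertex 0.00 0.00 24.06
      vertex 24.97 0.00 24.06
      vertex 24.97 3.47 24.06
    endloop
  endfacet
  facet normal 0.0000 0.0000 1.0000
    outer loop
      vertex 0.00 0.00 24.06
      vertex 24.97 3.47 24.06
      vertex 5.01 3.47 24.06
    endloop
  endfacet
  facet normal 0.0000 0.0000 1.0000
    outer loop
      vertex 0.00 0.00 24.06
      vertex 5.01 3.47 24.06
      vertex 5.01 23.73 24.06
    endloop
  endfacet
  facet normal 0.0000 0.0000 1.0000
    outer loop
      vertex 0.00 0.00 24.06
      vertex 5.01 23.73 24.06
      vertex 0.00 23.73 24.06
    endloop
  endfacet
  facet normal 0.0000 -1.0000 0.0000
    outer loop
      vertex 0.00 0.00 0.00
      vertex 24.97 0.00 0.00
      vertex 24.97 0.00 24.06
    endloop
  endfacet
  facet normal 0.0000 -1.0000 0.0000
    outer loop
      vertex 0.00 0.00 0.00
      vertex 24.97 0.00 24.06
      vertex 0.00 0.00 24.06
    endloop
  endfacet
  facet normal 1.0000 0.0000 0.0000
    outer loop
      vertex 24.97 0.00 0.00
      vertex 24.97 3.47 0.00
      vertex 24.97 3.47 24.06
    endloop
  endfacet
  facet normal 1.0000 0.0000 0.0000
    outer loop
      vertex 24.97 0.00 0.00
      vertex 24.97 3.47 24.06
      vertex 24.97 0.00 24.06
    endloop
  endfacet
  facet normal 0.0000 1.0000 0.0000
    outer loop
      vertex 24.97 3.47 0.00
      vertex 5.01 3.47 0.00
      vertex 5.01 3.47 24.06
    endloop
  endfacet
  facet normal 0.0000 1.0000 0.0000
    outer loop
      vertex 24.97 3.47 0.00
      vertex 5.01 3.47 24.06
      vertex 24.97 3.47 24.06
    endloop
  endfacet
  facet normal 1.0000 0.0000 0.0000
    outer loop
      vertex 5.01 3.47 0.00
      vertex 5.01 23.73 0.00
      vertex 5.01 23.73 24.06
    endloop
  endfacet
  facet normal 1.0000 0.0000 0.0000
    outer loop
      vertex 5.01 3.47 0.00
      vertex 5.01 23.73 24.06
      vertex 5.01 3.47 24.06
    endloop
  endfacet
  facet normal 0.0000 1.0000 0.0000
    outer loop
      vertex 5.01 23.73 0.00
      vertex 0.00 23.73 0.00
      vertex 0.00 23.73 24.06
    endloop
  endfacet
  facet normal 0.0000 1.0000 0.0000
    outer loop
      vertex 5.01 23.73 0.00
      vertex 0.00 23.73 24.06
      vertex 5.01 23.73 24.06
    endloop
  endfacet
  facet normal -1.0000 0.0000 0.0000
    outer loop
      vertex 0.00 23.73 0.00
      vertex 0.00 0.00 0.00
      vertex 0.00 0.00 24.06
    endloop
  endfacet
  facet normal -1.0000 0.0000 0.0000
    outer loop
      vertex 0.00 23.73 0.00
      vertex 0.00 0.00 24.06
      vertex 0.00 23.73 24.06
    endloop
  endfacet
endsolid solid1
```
; perimeter-only toolpath
G21 ; units = mm
G90 ; absolute positioning
G28 ; home
; layer 1
G0 Z4.01
G0 X0.00 Y0.00
G1 X24.97 Y0.00
G1 X24.97 Y3.47
G1 X5.01 Y3.47
G1 X5.01 Y23.73
G1 X0.00 Y23.73
G1 X0.00 Y0.00
; layer 2
G0 Z8.02
G0 X0.00 Y0.00
G1 X24.97 Y0.00
G1 X24.97 Y3.47
G1 X5.01 Y3.47
G1 X5.01 Y23.73
G1 X0.00 Y23.73
G1 X0.00 Y0.00
; layer 3
G0 Z12.03
G0 X0.00 Y0.00
G1 X24.97 Y0.00
G1 X24.97 Y3.47
G1 X5.01 Y3.47
G1 X5.01 Y23.73
G1 X0.00 Y23.73
G1 X0.00 Y0.00
; layer 4
G0 Z16.04
G0 X0.00 Y0.00
G1 X24.97 Y0.00
G1 X24.97 Y3.47
G1 X5.01 Y3.47
G1 X5.01 Y23.73
G1 X0.00 Y23.73
G1 X0.00 Y0.00
; layer 5
G0 Z20.05
G0 X0.00 Y0.00
G1 X24.97 Y0.00
G1 X24.97 Y3.47
G1 X5.01 Y3.47
G1 X5.01 Y23.73
G1 X0.00 Y23.73
G1 X0.00 Y0.00
; layer 6
G0 Z24.06
G0 X0.00 Y0.00
G1 X24.97 Y0.00
G1 X24.97 Y3.47
G1 X5.01 Y3.47
G1 X5.01 Y23.73
G1 X0.00 Y23.73
G1 X0.00 Y0.00
M2 ; end

The solid is an L-shaped prism: outer 25 × 23.7 mm, arm thicknesses ≈ 3.47 mm (horizontal) and 5.01 mm (vertical), extruded 24.1 mm in z. Slicing at Δz = 4.01 mm — 6 equal slices spanning the solid's height, so layer i sits at z = i·h/6 — gives 6 non-empty perimeters. Each is a 6-segment closed polygon; G0 lifts to the layer z and rapids to the start vertex, then G1 traces the edges.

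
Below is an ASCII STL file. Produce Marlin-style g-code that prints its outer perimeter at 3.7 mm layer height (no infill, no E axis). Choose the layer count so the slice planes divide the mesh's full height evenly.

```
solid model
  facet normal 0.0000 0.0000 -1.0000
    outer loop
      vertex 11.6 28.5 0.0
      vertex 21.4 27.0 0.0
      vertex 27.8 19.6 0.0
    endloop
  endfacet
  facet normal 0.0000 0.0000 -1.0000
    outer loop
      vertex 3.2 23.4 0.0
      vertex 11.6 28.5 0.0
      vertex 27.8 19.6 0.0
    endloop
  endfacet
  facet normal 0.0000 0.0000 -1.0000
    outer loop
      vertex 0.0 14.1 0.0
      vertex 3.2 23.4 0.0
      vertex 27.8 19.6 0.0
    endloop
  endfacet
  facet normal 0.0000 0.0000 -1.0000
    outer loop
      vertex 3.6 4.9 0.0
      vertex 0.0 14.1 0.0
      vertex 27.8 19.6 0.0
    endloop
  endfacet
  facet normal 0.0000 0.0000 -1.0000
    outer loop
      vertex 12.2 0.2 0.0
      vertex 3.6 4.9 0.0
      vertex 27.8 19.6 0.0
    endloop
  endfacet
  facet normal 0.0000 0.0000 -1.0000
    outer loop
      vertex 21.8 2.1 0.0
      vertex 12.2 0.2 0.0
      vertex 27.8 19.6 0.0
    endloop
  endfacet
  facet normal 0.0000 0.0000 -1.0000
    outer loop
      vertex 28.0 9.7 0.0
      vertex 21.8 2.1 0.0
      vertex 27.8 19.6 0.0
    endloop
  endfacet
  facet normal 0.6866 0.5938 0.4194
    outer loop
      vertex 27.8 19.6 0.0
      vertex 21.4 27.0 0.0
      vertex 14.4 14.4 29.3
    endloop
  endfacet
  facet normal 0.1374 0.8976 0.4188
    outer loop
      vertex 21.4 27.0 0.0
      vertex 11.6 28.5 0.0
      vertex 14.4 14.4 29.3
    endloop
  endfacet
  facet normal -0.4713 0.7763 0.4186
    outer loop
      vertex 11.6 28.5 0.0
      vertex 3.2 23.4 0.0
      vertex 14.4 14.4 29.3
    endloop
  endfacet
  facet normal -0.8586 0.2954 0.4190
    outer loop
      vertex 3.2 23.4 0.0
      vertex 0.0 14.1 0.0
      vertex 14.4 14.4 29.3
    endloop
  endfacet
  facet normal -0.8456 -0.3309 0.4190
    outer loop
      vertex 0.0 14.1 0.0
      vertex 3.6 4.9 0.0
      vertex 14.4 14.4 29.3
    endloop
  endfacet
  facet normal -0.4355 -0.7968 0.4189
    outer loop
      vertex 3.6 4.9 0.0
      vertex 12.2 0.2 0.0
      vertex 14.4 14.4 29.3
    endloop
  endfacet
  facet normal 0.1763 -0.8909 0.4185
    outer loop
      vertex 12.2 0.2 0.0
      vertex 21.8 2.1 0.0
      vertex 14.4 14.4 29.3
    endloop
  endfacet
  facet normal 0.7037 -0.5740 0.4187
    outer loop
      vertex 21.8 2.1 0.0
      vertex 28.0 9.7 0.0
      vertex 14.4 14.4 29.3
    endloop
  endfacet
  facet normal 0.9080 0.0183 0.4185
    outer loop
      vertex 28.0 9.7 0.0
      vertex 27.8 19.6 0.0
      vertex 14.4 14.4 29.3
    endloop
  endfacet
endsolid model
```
; perimeter-only toolpath
G21 ; units = mm
G90 ; absolute positioning
G28 ; home
; layer 1
G0 Z3.7
G0 X26.1 Y19.0
G1 X20.5 Y25.4
G1 X12.0 Y26.7
G1 X4.6 Y22.3
G1 X1.8 Y14.1
G1 X5.0 Y6.1
G1 X12.5 Y2.0
G1 X20.9 Y3.6
G1 X26.3 Y10.3
G1 X26.1 Y19.0
; layer 2
G0 Z7.3
G0 X24.5 Y18.3
G1 X19.6 Y23.9
G1 X12.3 Y25.0
G1 X6.0 Y21.1
G1 X3.6 Y14.2
G1 X6.3 Y7.3
G1 X12.7 Y3.8
G1 X20.0 Y5.2
G1 X24.6 Y10.9
G1 X24.5 Y18.3
; layer 3
G0 Z11.0
G0 X22.8 Y17.6
G1 X18.8 Y22.3
G1 X12.7 Y23.2
G1 X7.4 Y20.0
G1 X5.4 Y14.2
G1 X7.7 Y8.5
G1 X13.0 Y5.5
G1 X19.0 Y6.7
G1 X22.9 Y11.5
G1 X22.8 Y17.6
; layer 4
G0 Z14.7
G0 X21.1 Y17.0
G1 X17.9 Y20.7
G1 X13.0 Y21.4
G1 X8.8 Y18.9
G1 X7.2 Y14.2
G1 X9.0 Y9.7
G1 X13.3 Y7.3
G1 X18.1 Y8.2
G1 X21.2 Y12.1
G1 X21.1 Y17.0
; layer 5
G0 Z18.3
G0 X19.4 Y16.4
G1 X17.0 Y19.1
G1 X13.3 Y19.7
G1 X10.2 Y17.8
G1 X9.0 Y14.3
G1 X10.3 Y10.8
G1 X13.6 Y9.1
G1 X17.2 Y9.8
G1 X19.5 Y12.6
G1 X19.4 Y16.4
; layer 6
G0 Z22.0
G0 X17.8 Y15.7
G1 X16.1 Y17.6
G1 X13.7 Y17.9
G1 X11.6 Y16.6
G1 X10.8 Y14.3
G1 X11.7 Y12.0
G1 X13.9 Y10.9
G1 X16.2 Y11.3
G1 X17.8 Y13.2
G1 X17.8 Y15.7
; layer 7
G0 Z25.6
G0 X16.1 Y15.1
G1 X15.3 Y16.0
G1 X14.0 Y16.2
G1 X13.0 Y15.5
G1 X12.6 Y14.4
G1 X13.0 Y13.2
G1 X14.1 Y12.6
G1 X15.3 Y12.9
G1 X16.1 Y13.8
G1 X16.1 Y15.1
M2 ; end

The solid is a regular 9-sided pyramid, base circumscribed radius ≈ 14.4 mm, apex at z ≈ 29.3 mm. Slicing at Δz = 3.7 mm — 8 equal slices spanning the solid's height, so layer i sits at z = i·h/8 — gives 7 non-empty perimeters. Each is a 9-segment closed polygon; G0 lifts to the layer z and rapids to the start vertex, then G1 traces the edges. The cross-section shrinks linearly with z (the slice at the apex is degenerate and omitted).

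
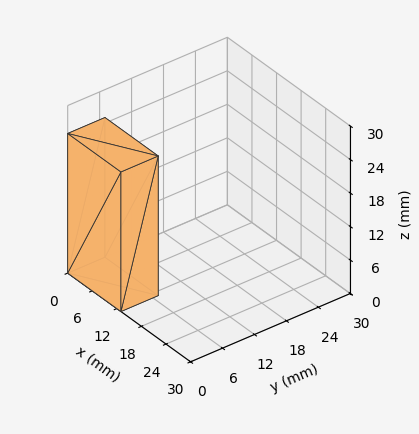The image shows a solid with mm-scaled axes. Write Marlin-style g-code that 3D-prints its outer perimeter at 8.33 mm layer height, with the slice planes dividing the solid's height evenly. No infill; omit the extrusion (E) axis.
Reading the render: the shape is a rectangular box, roughly 13 × 7 mm footprint and 25 mm tall (dimensions read to the nearest mm from the axis ticks). For the g-code, the solid's height is divided into equal slices at the stated Δz and each level perimeter traced with G1 moves after a G0 lift.

; perimeter-only toolpath
G21 ; units = mm
G90 ; absolute positioning
G28 ; home
; layer 1
G0 Z8.33
G0 X0.00 Y0.00
G1 X13.00 Y0.00
G1 X13.00 Y7.00
G1 X0.00 Y7.00
G1 X0.00 Y0.00
; layer 2
G0 Z16.67
G0 X0.00 Y0.00
G1 X13.00 Y0.00
G1 X13.00 Y7.00
G1 X0.00 Y7.00
G1 X0.00 Y0.00
; layer 3
G0 Z25.00
G0 X0.00 Y0.00
G1 X13.00 Y0.00
G1 X13.00 Y7.00
G1 X0.00 Y7.00
G1 X0.00 Y0.00
M2 ; end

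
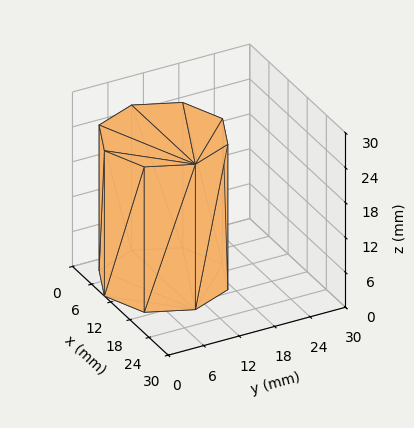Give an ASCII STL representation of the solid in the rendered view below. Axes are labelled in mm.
Reading the render: the shape is a regular 8-sided prism (a cylinder approximated with 8 flat sides), circumscribed radius ≈ 10 mm, height ≈ 25 mm (dimensions read to the nearest mm from the axis ticks). For the STL, each face is triangulated and given an outward normal.

solid part
  facet normal 0.0000 0.0000 -1.0000
    outer loop
      vertex 10.000 20.000 0.000
      vertex 17.071 17.071 0.000
      vertex 20.000 10.000 0.000
    endloop
  endfacet
  facet normal 0.0000 0.0000 -1.0000
    outer loop
      vertex 2.929 17.071 0.000
      vertex 10.000 20.000 0.000
      vertex 20.000 10.000 0.000
    endloop
  endfacet
  facet normal 0.0000 0.0000 -1.0000
    outer loop
      vertex 0.000 10.000 0.000
      vertex 2.929 17.071 0.000
      vertex 20.000 10.000 0.000
    endloop
  endfacet
  facet normal 0.0000 0.0000 -1.0000
    outer loop
      vertex 2.929 2.929 0.000
      vertex 0.000 10.000 0.000
      vertex 20.000 10.000 0.000
    endloop
  endfacet
  facet normal 0.0000 0.0000 -1.0000
    outer loop
      vertex 10.000 0.000 0.000
      vertex 2.929 2.929 0.000
      vertex 20.000 10.000 0.000
    endloop
  endfacet
  facet normal 0.0000 0.0000 -1.0000
    outer loop
      vertex 17.071 2.929 0.000
      vertex 10.000 0.000 0.000
      vertex 20.000 10.000 0.000
    endloop
  endfacet
  facet normal 0.0000 0.0000 1.0000
    outer loop
      vertex 20.000 10.000 25.000
      vertex 17.071 17.071 25.000
      vertex 10.000 20.000 25.000
    endloop
  endfacet
  facet normal 0.0000 0.0000 1.0000
    outer loop
      vertex 20.000 10.000 25.000
      vertex 10.000 20.000 25.000
      vertex 2.929 17.071 25.000
    endloop
  endfacet
  facet normal 0.0000 0.0000 1.0000
    outer loop
      vertex 20.000 10.000 25.000
      vertex 2.929 17.071 25.000
      vertex 0.000 10.000 25.000
    endloop
  endfacet
  facet normal 0.0000 0.0000 1.0000
    outer loop
      vertex 20.000 10.000 25.000
      vertex 0.000 10.000 25.000
      vertex 2.929 2.929 25.000
    endloop
  endfacet
  facet normal 0.0000 0.0000 1.0000
    outer loop
      vertex 20.000 10.000 25.000
      vertex 2.929 2.929 25.000
      vertex 10.000 0.000 25.000
    endloop
  endfacet
  facet normal 0.0000 0.0000 1.0000
    outer loop
      vertex 20.000 10.000 25.000
      vertex 10.000 0.000 25.000
      vertex 17.071 2.929 25.000
    endloop
  endfacet
  facet normal 0.9239 0.3827 0.0000
    outer loop
      vertex 20.000 10.000 0.000
      vertex 17.071 17.071 0.000
      vertex 17.071 17.071 25.000
    endloop
  endfacet
  facet normal 0.9239 0.3827 0.0000
    outer loop
      vertex 20.000 10.000 0.000
      vertex 17.071 17.071 25.000
      vertex 20.000 10.000 25.000
    endloop
  endfacet
  facet normal 0.3827 0.9239 0.0000
    outer loop
      vertex 17.071 17.071 0.000
      vertex 10.000 20.000 0.000
      vertex 10.000 20.000 25.000
    endloop
  endfacet
  facet normal 0.3827 0.9239 0.0000
    outer loop
      vertex 17.071 17.071 0.000
      vertex 10.000 20.000 25.000
      vertex 17.071 17.071 25.000
    endloop
  endfacet
  facet normal -0.3827 0.9239 0.0000
    outer loop
      vertex 10.000 20.000 0.000
      vertex 2.929 17.071 0.000
      vertex 2.929 17.071 25.000
    endloop
  endfacet
  facet normal -0.3827 0.9239 0.0000
    outer loop
      vertex 10.000 20.000 0.000
      vertex 2.929 17.071 25.000
      vertex 10.000 20.000 25.000
    endloop
  endfacet
  facet normal -0.9239 0.3827 0.0000
    outer loop
      vertex 2.929 17.071 0.000
      vertex 0.000 10.000 0.000
      vertex 0.000 10.000 25.000
    endloop
  endfacet
  facet normal -0.9239 0.3827 0.0000
    outer loop
      vertex 2.929 17.071 0.000
      vertex 0.000 10.000 25.000
      vertex 2.929 17.071 25.000
    endloop
  endfacet
  facet normal -0.9239 -0.3827 0.0000
    outer loop
      vertex 0.000 10.000 0.000
      vertex 2.929 2.929 0.000
      vertex 2.929 2.929 25.000
    endloop
  endfacet
  facet normal -0.9239 -0.3827 0.0000
    outer loop
      vertex 0.000 10.000 0.000
      vertex 2.929 2.929 25.000
      vertex 0.000 10.000 25.000
    endloop
  endfacet
  facet normal -0.3827 -0.9239 0.0000
    outer loop
      vertex 2.929 2.929 0.000
      vertex 10.000 0.000 0.000
      vertex 10.000 0.000 25.000
    endloop
  endfacet
  facet normal -0.3827 -0.9239 0.0000
    outer loop
      vertex 2.929 2.929 0.000
      vertex 10.000 0.000 25.000
      vertex 2.929 2.929 25.000
    endloop
  endfacet
  facet normal 0.3827 -0.9239 0.0000
    outer loop
      vertex 10.000 0.000 0.000
      vertex 17.071 2.929 0.000
      vertex 17.071 2.929 25.000
    endloop
  endfacet
  facet normal 0.3827 -0.9239 0.0000
    outer loop
      vertex 10.000 0.000 0.000
      vertex 17.071 2.929 25.000
      vertex 10.000 0.000 25.000
    endloop
  endfacet
  facet normal 0.9239 -0.3827 0.0000
    outer loop
      vertex 17.071 2.929 0.000
      vertex 20.000 10.000 0.000
      vertex 20.000 10.000 25.000
    endloop
  endfacet
  facet normal 0.9239 -0.3827 0.0000
    outer loop
      vertex 17.071 2.929 0.000
      vertex 20.000 10.000 25.000
      vertex 17.071 2.929 25.000
    endloop
  endfacet
endsolid part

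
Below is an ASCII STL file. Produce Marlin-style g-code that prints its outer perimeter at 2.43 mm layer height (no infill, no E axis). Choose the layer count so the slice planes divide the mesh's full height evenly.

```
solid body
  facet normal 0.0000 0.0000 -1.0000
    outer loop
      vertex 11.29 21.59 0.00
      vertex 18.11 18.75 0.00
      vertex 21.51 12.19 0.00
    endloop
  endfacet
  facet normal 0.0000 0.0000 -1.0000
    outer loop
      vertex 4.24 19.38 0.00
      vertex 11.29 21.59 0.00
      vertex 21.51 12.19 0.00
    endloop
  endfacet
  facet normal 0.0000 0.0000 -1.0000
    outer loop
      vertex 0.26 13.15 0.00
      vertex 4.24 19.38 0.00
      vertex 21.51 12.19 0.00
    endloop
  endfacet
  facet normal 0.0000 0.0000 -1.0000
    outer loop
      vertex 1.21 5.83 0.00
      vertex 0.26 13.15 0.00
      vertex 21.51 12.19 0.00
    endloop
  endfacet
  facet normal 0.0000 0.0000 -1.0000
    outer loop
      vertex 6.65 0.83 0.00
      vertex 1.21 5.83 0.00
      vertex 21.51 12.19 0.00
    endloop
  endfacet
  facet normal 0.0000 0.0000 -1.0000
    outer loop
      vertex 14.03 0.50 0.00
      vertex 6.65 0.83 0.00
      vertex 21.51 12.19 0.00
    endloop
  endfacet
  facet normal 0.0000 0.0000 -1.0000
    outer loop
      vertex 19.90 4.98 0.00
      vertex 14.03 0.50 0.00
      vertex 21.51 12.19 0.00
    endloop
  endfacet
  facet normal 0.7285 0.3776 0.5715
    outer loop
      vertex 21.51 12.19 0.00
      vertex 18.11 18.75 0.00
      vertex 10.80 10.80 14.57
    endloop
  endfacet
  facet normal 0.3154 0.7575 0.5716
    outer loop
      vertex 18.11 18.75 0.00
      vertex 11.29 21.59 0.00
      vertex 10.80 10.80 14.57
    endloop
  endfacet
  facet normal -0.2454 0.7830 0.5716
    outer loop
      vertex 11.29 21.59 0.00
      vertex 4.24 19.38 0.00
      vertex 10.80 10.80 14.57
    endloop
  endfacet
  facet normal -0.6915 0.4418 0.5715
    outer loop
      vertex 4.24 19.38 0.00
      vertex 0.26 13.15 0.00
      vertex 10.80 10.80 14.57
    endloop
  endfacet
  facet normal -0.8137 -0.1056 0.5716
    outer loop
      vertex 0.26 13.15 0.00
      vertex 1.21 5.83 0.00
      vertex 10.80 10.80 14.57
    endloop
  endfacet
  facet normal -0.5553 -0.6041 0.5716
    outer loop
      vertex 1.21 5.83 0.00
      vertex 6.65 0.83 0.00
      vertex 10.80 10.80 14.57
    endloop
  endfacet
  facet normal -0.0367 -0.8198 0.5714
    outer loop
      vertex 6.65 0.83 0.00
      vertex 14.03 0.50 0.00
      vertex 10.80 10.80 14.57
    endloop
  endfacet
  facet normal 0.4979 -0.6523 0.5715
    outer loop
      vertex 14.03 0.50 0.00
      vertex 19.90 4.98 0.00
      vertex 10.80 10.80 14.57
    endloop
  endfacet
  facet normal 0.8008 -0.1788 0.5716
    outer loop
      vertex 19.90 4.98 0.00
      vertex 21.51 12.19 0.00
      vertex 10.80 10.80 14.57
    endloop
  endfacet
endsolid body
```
; perimeter-only toolpath
G21 ; units = mm
G90 ; absolute positioning
G28 ; home
; layer 1
G0 Z2.43
G0 X19.73 Y11.96
G1 X16.89 Y17.43
G1 X11.21 Y19.79
G1 X5.33 Y17.95
G1 X2.02 Y12.76
G1 X2.81 Y6.66
G1 X7.34 Y2.49
G1 X13.49 Y2.22
G1 X18.38 Y5.95
G1 X19.73 Y11.96
; layer 2
G0 Z4.86
G0 X17.94 Y11.73
G1 X15.67 Y16.10
G1 X11.13 Y17.99
G1 X6.43 Y16.52
G1 X3.77 Y12.37
G1 X4.41 Y7.49
G1 X8.03 Y4.15
G1 X12.95 Y3.93
G1 X16.87 Y6.92
G1 X17.94 Y11.73
; layer 3
G0 Z7.29
G0 X16.16 Y11.50
G1 X14.46 Y14.78
G1 X11.04 Y16.20
G1 X7.52 Y15.09
G1 X5.53 Y11.98
G1 X6.01 Y8.32
G1 X8.73 Y5.82
G1 X12.41 Y5.65
G1 X15.35 Y7.89
G1 X16.16 Y11.50
; layer 4
G0 Z9.71
G0 X14.37 Y11.26
G1 X13.24 Y13.45
G1 X10.96 Y14.40
G1 X8.61 Y13.66
G1 X7.29 Y11.58
G1 X7.60 Y9.14
G1 X9.42 Y7.48
G1 X11.88 Y7.37
G1 X13.83 Y8.86
G1 X14.37 Y11.26
; layer 5
G0 Z12.14
G0 X12.59 Y11.03
G1 X12.02 Y12.13
G1 X10.88 Y12.60
G1 X9.71 Y12.23
G1 X9.04 Y11.19
G1 X9.20 Y9.97
G1 X10.11 Y9.14
G1 X11.34 Y9.08
G1 X12.32 Y9.83
G1 X12.59 Y11.03
M2 ; end

The solid is a regular 9-sided pyramid, base circumscribed radius ≈ 10.8 mm, apex at z ≈ 14.6 mm. Slicing at Δz = 2.43 mm — 6 equal slices spanning the solid's height, so layer i sits at z = i·h/6 — gives 5 non-empty perimeters. Each is a 9-segment closed polygon; G0 lifts to the layer z and rapids to the start vertex, then G1 traces the edges. The cross-section shrinks linearly with z (the slice at the apex is degenerate and omitted).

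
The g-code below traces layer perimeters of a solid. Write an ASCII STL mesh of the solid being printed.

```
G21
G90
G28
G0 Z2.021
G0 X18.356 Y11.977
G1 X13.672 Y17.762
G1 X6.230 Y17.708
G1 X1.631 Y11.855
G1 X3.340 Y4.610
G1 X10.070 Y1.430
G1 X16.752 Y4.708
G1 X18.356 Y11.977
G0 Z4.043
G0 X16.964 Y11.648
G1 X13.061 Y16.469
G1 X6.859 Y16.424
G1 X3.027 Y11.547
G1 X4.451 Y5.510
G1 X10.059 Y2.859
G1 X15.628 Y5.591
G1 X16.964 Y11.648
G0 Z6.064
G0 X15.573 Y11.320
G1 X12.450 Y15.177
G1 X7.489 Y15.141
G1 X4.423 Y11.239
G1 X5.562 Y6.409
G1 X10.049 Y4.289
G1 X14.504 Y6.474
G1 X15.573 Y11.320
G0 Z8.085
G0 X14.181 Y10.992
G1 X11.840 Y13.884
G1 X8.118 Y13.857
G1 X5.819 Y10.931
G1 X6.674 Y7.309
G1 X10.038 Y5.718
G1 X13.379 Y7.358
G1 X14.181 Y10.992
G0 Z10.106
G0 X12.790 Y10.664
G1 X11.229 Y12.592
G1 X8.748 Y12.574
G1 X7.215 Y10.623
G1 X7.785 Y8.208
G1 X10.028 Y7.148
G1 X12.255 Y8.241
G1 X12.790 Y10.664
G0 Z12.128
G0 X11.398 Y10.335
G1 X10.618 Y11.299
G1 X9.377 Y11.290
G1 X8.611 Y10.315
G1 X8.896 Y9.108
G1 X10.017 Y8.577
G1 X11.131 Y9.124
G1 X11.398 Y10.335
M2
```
solid part
  facet normal 0.0000 0.0000 -1.0000
    outer loop
      vertex 5.600 18.991 0.000
      vertex 14.283 19.054 0.000
      vertex 19.747 12.305 0.000
    endloop
  endfacet
  facet normal 0.0000 0.0000 -1.0000
    outer loop
      vertex 0.235 12.163 0.000
      vertex 5.600 18.991 0.000
      vertex 19.747 12.305 0.000
    endloop
  endfacet
  facet normal 0.0000 0.0000 -1.0000
    outer loop
      vertex 2.229 3.711 0.000
      vertex 0.235 12.163 0.000
      vertex 19.747 12.305 0.000
    endloop
  endfacet
  facet normal 0.0000 0.0000 -1.0000
    outer loop
      vertex 10.080 0.000 0.000
      vertex 2.229 3.711 0.000
      vertex 19.747 12.305 0.000
    endloop
  endfacet
  facet normal 0.0000 0.0000 -1.0000
    outer loop
      vertex 17.876 3.825 0.000
      vertex 10.080 0.000 0.000
      vertex 19.747 12.305 0.000
    endloop
  endfacet
  facet normal 0.6555 0.5307 0.5374
    outer loop
      vertex 19.747 12.305 0.000
      vertex 14.283 19.054 0.000
      vertex 10.007 10.007 14.149
    endloop
  endfacet
  facet normal -0.0061 0.8433 0.5374
    outer loop
      vertex 14.283 19.054 0.000
      vertex 5.600 18.991 0.000
      vertex 10.007 10.007 14.149
    endloop
  endfacet
  facet normal -0.6631 0.5210 0.5374
    outer loop
      vertex 5.600 18.991 0.000
      vertex 0.235 12.163 0.000
      vertex 10.007 10.007 14.149
    endloop
  endfacet
  facet normal -0.8208 -0.1936 0.5374
    outer loop
      vertex 0.235 12.163 0.000
      vertex 2.229 3.711 0.000
      vertex 10.007 10.007 14.149
    endloop
  endfacet
  facet normal -0.3604 -0.7624 0.5374
    outer loop
      vertex 2.229 3.711 0.000
      vertex 10.080 0.000 0.000
      vertex 10.007 10.007 14.149
    endloop
  endfacet
  facet normal 0.3715 -0.7571 0.5374
    outer loop
      vertex 10.080 0.000 0.000
      vertex 17.876 3.825 0.000
      vertex 10.007 10.007 14.149
    endloop
  endfacet
  facet normal 0.8235 -0.1817 0.5374
    outer loop
      vertex 17.876 3.825 0.000
      vertex 19.747 12.305 0.000
      vertex 10.007 10.007 14.149
    endloop
  endfacet
endsolid part

The G0 Z moves step by Δz≈2.021 mm. The G1 loops shrink linearly with z, so the solid tapers from its base footprint up to z≈14.1. Closing with a flat bottom cap and the tapered top and triangulating gives 12 facets — a regular 7-sided pyramid, base circumscribed radius ≈ 10 mm, apex at z ≈ 14.1 mm.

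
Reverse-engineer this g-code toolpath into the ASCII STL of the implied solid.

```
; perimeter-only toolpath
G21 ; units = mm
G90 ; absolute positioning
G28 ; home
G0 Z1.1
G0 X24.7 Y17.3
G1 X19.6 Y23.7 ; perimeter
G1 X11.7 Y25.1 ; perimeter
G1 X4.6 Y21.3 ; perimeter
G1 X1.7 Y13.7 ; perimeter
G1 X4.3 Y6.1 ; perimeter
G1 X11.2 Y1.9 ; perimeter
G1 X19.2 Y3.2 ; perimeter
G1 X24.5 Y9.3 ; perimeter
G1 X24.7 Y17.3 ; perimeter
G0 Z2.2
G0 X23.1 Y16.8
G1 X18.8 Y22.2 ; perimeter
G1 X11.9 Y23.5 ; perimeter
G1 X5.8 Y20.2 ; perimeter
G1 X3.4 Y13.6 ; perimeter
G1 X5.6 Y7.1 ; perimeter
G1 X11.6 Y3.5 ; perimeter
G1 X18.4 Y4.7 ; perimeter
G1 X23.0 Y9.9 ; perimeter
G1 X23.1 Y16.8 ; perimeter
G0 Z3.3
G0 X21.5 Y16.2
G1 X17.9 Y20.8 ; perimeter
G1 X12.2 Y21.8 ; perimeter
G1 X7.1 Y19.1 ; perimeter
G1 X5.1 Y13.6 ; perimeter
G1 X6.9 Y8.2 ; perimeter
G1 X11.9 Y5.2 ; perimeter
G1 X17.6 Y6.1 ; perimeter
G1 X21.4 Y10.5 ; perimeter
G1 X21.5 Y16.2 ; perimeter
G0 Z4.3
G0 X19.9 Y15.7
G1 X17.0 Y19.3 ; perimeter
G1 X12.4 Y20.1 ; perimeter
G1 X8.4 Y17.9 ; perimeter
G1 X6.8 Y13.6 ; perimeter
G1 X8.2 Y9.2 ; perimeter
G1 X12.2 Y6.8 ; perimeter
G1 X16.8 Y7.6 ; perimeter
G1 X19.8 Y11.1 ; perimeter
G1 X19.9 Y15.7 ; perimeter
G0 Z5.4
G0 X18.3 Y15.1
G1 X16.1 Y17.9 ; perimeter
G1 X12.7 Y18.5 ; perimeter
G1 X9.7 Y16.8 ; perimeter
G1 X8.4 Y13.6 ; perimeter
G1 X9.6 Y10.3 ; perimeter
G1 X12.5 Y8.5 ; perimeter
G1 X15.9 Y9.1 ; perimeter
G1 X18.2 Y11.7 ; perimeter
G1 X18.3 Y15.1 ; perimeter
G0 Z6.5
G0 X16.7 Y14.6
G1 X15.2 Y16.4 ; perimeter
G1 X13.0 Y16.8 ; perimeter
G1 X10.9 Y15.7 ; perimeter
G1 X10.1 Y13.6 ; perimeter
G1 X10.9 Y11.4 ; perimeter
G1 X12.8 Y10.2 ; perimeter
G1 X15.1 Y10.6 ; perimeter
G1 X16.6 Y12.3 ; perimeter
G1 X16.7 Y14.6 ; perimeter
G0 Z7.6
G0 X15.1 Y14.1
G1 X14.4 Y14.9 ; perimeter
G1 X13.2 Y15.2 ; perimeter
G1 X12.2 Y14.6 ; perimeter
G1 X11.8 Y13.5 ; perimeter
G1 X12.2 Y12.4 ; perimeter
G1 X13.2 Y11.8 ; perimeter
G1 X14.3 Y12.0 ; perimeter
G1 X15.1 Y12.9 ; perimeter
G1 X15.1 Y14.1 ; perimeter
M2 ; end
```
solid part
  facet normal 0.0000 0.0000 -1.0000
    outer loop
      vertex 11.4 26.8 0.0
      vertex 20.5 25.1 0.0
      vertex 26.3 17.9 0.0
    endloop
  endfacet
  facet normal 0.0000 0.0000 -1.0000
    outer loop
      vertex 3.3 22.4 0.0
      vertex 11.4 26.8 0.0
      vertex 26.3 17.9 0.0
    endloop
  endfacet
  facet normal 0.0000 0.0000 -1.0000
    outer loop
      vertex 0.0 13.7 0.0
      vertex 3.3 22.4 0.0
      vertex 26.3 17.9 0.0
    endloop
  endfacet
  facet normal 0.0000 0.0000 -1.0000
    outer loop
      vertex 3.0 5.0 0.0
      vertex 0.0 13.7 0.0
      vertex 26.3 17.9 0.0
    endloop
  endfacet
  facet normal 0.0000 0.0000 -1.0000
    outer loop
      vertex 10.9 0.2 0.0
      vertex 3.0 5.0 0.0
      vertex 26.3 17.9 0.0
    endloop
  endfacet
  facet normal 0.0000 0.0000 -1.0000
    outer loop
      vertex 20.0 1.7 0.0
      vertex 10.9 0.2 0.0
      vertex 26.3 17.9 0.0
    endloop
  endfacet
  facet normal 0.0000 0.0000 -1.0000
    outer loop
      vertex 26.1 8.7 0.0
      vertex 20.0 1.7 0.0
      vertex 26.3 17.9 0.0
    endloop
  endfacet
  facet normal 0.4394 0.3540 0.8256
    outer loop
      vertex 26.3 17.9 0.0
      vertex 20.5 25.1 0.0
      vertex 13.5 13.5 8.7
    endloop
  endfacet
  facet normal 0.1038 0.5559 0.8247
    outer loop
      vertex 20.5 25.1 0.0
      vertex 11.4 26.8 0.0
      vertex 13.5 13.5 8.7
    endloop
  endfacet
  facet normal -0.2699 0.4969 0.8248
    outer loop
      vertex 11.4 26.8 0.0
      vertex 3.3 22.4 0.0
      vertex 13.5 13.5 8.7
    endloop
  endfacet
  facet normal -0.5286 0.2005 0.8249
    outer loop
      vertex 3.3 22.4 0.0
      vertex 0.0 13.7 0.0
      vertex 13.5 13.5 8.7
    endloop
  endfacet
  facet normal -0.5344 -0.1843 0.8249
    outer loop
      vertex 0.0 13.7 0.0
      vertex 3.0 5.0 0.0
      vertex 13.5 13.5 8.7
    endloop
  endfacet
  facet normal -0.2932 -0.4826 0.8253
    outer loop
      vertex 3.0 5.0 0.0
      vertex 10.9 0.2 0.0
      vertex 13.5 13.5 8.7
    endloop
  endfacet
  facet normal 0.0919 -0.5576 0.8250
    outer loop
      vertex 10.9 0.2 0.0
      vertex 20.0 1.7 0.0
      vertex 13.5 13.5 8.7
    endloop
  endfacet
  facet normal 0.4272 -0.3722 0.8240
    outer loop
      vertex 20.0 1.7 0.0
      vertex 26.1 8.7 0.0
      vertex 13.5 13.5 8.7
    endloop
  endfacet
  facet normal 0.5650 -0.0123 0.8250
    outer loop
      vertex 26.1 8.7 0.0
      vertex 26.3 17.9 0.0
      vertex 13.5 13.5 8.7
    endloop
  endfacet
endsolid part

The G0 Z moves step by Δz≈1.1 mm. The G1 loops shrink linearly with z, so the solid tapers from its base footprint up to z≈8.7. Closing with a flat bottom cap and the tapered top and triangulating gives 16 facets — a regular 9-sided pyramid, base circumscribed radius ≈ 13.5 mm, apex at z ≈ 8.7 mm.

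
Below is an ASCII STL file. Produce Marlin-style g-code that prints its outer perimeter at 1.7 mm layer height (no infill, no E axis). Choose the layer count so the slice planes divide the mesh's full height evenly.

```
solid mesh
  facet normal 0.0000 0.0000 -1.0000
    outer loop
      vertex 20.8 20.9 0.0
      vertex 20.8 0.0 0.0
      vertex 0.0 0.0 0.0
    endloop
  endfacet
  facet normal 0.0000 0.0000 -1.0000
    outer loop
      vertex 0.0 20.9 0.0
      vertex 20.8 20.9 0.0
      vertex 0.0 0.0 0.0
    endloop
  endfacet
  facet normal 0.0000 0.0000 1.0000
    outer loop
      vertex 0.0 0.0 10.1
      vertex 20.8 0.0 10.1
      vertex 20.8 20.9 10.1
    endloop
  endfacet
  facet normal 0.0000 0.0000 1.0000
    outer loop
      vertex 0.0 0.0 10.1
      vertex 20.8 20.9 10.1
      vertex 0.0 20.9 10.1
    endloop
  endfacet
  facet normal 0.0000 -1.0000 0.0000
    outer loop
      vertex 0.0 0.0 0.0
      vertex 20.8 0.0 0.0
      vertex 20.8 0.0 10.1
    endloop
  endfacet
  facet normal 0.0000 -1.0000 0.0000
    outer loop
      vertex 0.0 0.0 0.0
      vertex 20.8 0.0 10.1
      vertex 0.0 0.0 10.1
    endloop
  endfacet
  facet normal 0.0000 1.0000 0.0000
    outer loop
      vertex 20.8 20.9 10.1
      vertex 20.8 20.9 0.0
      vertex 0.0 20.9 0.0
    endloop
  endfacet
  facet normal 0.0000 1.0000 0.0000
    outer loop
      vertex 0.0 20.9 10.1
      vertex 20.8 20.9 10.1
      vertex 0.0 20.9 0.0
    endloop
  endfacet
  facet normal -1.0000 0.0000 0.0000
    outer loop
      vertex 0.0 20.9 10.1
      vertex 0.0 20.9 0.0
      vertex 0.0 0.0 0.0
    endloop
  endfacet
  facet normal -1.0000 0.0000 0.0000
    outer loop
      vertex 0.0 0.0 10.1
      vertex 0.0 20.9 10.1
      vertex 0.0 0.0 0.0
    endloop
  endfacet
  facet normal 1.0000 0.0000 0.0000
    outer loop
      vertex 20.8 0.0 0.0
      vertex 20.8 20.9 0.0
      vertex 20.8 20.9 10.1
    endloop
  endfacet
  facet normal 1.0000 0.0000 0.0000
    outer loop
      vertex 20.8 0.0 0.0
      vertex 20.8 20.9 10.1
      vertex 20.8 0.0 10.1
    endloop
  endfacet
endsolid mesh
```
; perimeter-only toolpath
G21 ; units = mm
G90 ; absolute positioning
G28 ; home
; layer 1
G0 Z1.7
G0 X0.0 Y0.0
G1 X20.8 Y0.0
G1 X20.8 Y20.9
G1 X0.0 Y20.9
G1 X0.0 Y0.0
; layer 2
G0 Z3.4
G0 X0.0 Y0.0
G1 X20.8 Y0.0
G1 X20.8 Y20.9
G1 X0.0 Y20.9
G1 X0.0 Y0.0
; layer 3
G0 Z5.0
G0 X0.0 Y0.0
G1 X20.8 Y0.0
G1 X20.8 Y20.9
G1 X0.0 Y20.9
G1 X0.0 Y0.0
; layer 4
G0 Z6.7
G0 X0.0 Y0.0
G1 X20.8 Y0.0
G1 X20.8 Y20.9
G1 X0.0 Y20.9
G1 X0.0 Y0.0
; layer 5
G0 Z8.4
G0 X0.0 Y0.0
G1 X20.8 Y0.0
G1 X20.8 Y20.9
G1 X0.0 Y20.9
G1 X0.0 Y0.0
; layer 6
G0 Z10.1
G0 X0.0 Y0.0
G1 X20.8 Y0.0
G1 X20.8 Y20.9
G1 X0.0 Y20.9
G1 X0.0 Y0.0
M2 ; end

The solid is a rectangular box, roughly 20.8 × 20.9 mm footprint and 10.1 mm tall. Slicing at Δz = 1.7 mm — 6 equal slices spanning the solid's height, so layer i sits at z = i·h/6 — gives 6 non-empty perimeters. Each is a 4-segment closed polygon; G0 lifts to the layer z and rapids to the start vertex, then G1 traces the edges.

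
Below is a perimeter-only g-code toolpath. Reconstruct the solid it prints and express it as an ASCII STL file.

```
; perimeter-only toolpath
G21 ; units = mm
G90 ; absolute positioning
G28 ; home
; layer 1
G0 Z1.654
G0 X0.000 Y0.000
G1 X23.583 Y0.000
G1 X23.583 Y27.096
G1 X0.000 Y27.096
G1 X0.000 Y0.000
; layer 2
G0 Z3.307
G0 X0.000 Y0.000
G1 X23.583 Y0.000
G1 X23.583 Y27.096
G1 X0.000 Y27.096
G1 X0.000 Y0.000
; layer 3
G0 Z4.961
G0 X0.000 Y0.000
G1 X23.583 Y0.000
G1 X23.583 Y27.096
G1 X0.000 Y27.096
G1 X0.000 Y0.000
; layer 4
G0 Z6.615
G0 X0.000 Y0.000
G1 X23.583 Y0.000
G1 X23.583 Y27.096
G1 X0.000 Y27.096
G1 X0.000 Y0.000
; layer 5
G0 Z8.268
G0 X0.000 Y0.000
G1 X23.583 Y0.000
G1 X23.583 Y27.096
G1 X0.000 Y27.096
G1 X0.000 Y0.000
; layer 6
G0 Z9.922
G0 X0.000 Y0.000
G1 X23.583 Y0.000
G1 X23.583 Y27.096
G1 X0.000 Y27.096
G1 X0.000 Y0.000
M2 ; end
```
solid part
  facet normal 0.0000 0.0000 -1.0000
    outer loop
      vertex 23.583 27.096 0.000
      vertex 23.583 0.000 0.000
      vertex 0.000 0.000 0.000
    endloop
  endfacet
  facet normal 0.0000 0.0000 -1.0000
    outer loop
      vertex 0.000 27.096 0.000
      vertex 23.583 27.096 0.000
      vertex 0.000 0.000 0.000
    endloop
  endfacet
  facet normal 0.0000 0.0000 1.0000
    outer loop
      vertex 0.000 0.000 9.922
      vertex 23.583 0.000 9.922
      vertex 23.583 27.096 9.922
    endloop
  endfacet
  facet normal 0.0000 0.0000 1.0000
    outer loop
      vertex 0.000 0.000 9.922
      vertex 23.583 27.096 9.922
      vertex 0.000 27.096 9.922
    endloop
  endfacet
  facet normal 0.0000 -1.0000 0.0000
    outer loop
      vertex 0.000 0.000 0.000
      vertex 23.583 0.000 0.000
      vertex 23.583 0.000 9.922
    endloop
  endfacet
  facet normal 0.0000 -1.0000 0.0000
    outer loop
      vertex 0.000 0.000 0.000
      vertex 23.583 0.000 9.922
      vertex 0.000 0.000 9.922
    endloop
  endfacet
  facet normal 0.0000 1.0000 0.0000
    outer loop
      vertex 23.583 27.096 9.922
      vertex 23.583 27.096 0.000
      vertex 0.000 27.096 0.000
    endloop
  endfacet
  facet normal 0.0000 1.0000 0.0000
    outer loop
      vertex 0.000 27.096 9.922
      vertex 23.583 27.096 9.922
      vertex 0.000 27.096 0.000
    endloop
  endfacet
  facet normal -1.0000 0.0000 0.0000
    outer loop
      vertex 0.000 27.096 9.922
      vertex 0.000 27.096 0.000
      vertex 0.000 0.000 0.000
    endloop
  endfacet
  facet normal -1.0000 0.0000 0.0000
    outer loop
      vertex 0.000 0.000 9.922
      vertex 0.000 27.096 9.922
      vertex 0.000 0.000 0.000
    endloop
  endfacet
  facet normal 1.0000 0.0000 0.0000
    outer loop
      vertex 23.583 0.000 0.000
      vertex 23.583 27.096 0.000
      vertex 23.583 27.096 9.922
    endloop
  endfacet
  facet normal 1.0000 0.0000 0.0000
    outer loop
      vertex 23.583 0.000 0.000
      vertex 23.583 27.096 9.922
      vertex 23.583 0.000 9.922
    endloop
  endfacet
endsolid part

The G0 Z moves step by Δz≈1.654 mm. Every layer's G1 loop is the same polygon, so the solid is a straight extrusion of it from z=0 to z≈9.92. Closing with flat bottom and top caps and triangulating gives 12 facets — a rectangular box, roughly 23.6 × 27.1 mm footprint and 9.92 mm tall.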